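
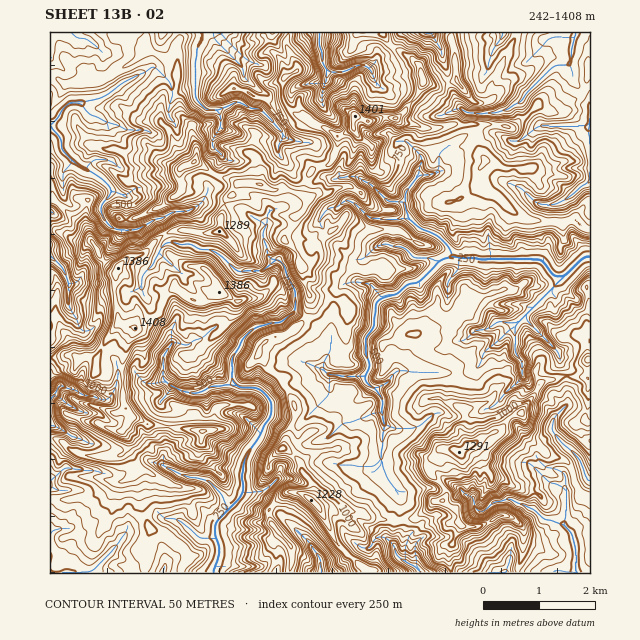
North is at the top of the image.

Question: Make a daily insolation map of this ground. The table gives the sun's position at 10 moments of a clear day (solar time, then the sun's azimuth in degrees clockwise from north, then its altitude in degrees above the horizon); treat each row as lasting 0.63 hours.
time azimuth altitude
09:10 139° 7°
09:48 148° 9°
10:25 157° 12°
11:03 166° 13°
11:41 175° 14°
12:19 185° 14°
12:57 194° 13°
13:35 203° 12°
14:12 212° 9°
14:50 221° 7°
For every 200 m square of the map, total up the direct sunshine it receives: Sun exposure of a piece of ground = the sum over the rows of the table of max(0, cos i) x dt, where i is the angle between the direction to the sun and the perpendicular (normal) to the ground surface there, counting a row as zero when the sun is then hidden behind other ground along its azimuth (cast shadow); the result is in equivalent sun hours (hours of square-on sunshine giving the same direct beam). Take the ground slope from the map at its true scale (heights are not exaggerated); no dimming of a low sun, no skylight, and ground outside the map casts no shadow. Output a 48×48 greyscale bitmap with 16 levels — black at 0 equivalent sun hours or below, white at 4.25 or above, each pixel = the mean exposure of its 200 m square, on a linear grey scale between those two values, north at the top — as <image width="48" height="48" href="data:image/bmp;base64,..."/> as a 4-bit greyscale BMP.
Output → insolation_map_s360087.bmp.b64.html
<image width="48" height="48" href="data:image/bmp;base64,Qk32BAAAAAAAAHYAAAAoAAAAMAAAADAAAAABAAQAAAAAAIAEAAATCwAAEwsAABAAAAAAAAAAAAAAABEREQAiIiIAMzMzAERERABVVVUAZmZmAHd3dwCIiIgAmZmZAKqqqgC7u7sAzMzMAN3d3QDu7u4A////AGeKRlVnRKpSESRmiXuXIhFe+9ycl5mYV0eakUZmhkdTNGp2Y6uAAQS5vbjNh5mGRYp3hxJWlAAkd3ijJ8gAASeXR33qmIQiNTJUeVNWIAIkMiVRWsM0JYmHaO/8zXIjRYhmSJgwAVUxREQTe5ZDdlaXVUE8+SAkd6p2eJl3mmVzABNI3FQyEQAbyTAAEAS2iVV2ebqszs10IAHPwwAAARETUgAAAnYzaCVorNy8yXUaIkESAAAAASNDERFHRVIlUFZ2Q0imEAKWE2YhAAABEjabebuWMRR1Qaac78YQB+/EIjRDEREjIjRmquykM0eaM76WRIuXa77UQhOkAkZlMSNSe4qpmIdRKZMAS/3O6Hp8lBEREAAUMRAAEAWL7JMRmABN/Kru7JaslCEQAyAAIQEAAAAUeNYYzEylJElRAAAAAlERAAERAEQxAAAALalSJVElM1EAAAABODE1IAETQCNDIQAAAUaiBCEgADIAAAAAAAFiERIyATESIAAAABhnaUJb2UIAAAAAAANxEREQAQEAAAAAAAXbp77ol2RhFXMABDgyIgAABSEQAAAAAAAUVLeWRIaEKbtwBLYiNVdSAlQyAAAAAAEAKiMRN4umEjmUAEZ3ZmRBFURCEAAAAAAAIBAAKJ7rUyK8IBaqhlVREkVTIQAAAAAWUyAAB6h6qLpKoQAGllVlABEhEhAAAAAQEyAAAxAptqy561EAOWaEACAAESEAAAAAABABNAASnv////9xW3YyEAAAETMgAAAAABABZQATjUSqNGrCVjIBIQAAECNHdBAAAQACNoQBIRIhAAJRiFIAOEAAABAAEjAAAhAkVnMQADYgAAAVt2ZVhmYgAAAAAAAAAAJ4YDdgASAAFBAEJZdREQAAAAAAAAABADZ6MAEyEAABUzJ3IkR1AABIIAAAAAEVM4c0AAACEBJnJVNkM2tmY1dBBDIUpphZbDAQAAAAFDIyAlEFUBeYVmIASv/cz//76QEAAAAAAAADImVGpQBzEAAc7avJmUIRMWEQAAAAEAABV3YyS1ADkyBHiYiaYQAAAhEQAAAAFRACZoynRamIIYFDECeVEBdAAAAAAAAAFCACV3IQAAFAPbcAASRBJYZVIQAAAAAASblAAAAAFWNkx5kiE0RoqqdjEgAAAAABEEQAAAAAECqMxDd3h0RDAAETRAATIQEQAAEAAAAAABeemCWKdFMAAAAQAgAgAAEAEAAAAAAAI3rbE4fO2UIQAAAAERMwAAITEBAAAAAFu1BWqe/HeZhlUgAAIzIAATERAAAAAAA3QABVFFcgAAAAACNWdFMAAhERAAAAAAFxAAEAAAGpYQZEEAQQJVdlMAAAAAABIhRAAAAAAABdybMCYQAhBWM0RBAAAAAAADWFEAAAAABINkEBFSABFQEhAlMhEAAAAAAUUAAAAAFBATMBMTMBIyIAABNVIQAAACMgAAAQABQiATMQRSJEIiAAFVQxEQAAABIAAAAiAiAAATMwFUEjIRAUZDIQAQAAATAAAABGdxAAATNBBGZEMg=="/>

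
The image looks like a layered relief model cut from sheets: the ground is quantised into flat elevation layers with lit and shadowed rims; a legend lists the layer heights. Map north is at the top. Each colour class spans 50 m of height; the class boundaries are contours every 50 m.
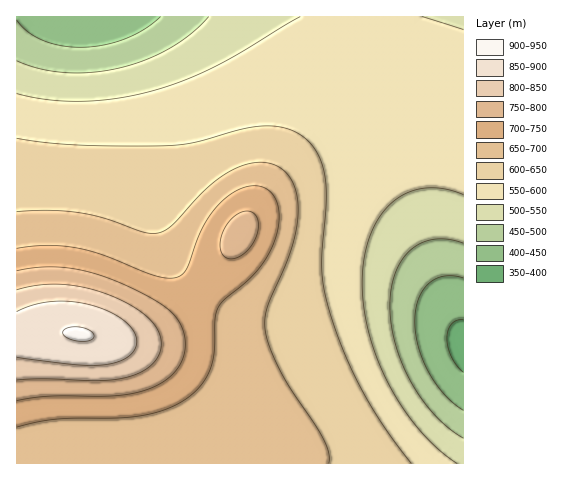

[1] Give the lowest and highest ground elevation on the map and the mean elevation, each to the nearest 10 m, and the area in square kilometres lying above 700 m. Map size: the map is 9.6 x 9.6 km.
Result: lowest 390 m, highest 900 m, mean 620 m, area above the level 16.8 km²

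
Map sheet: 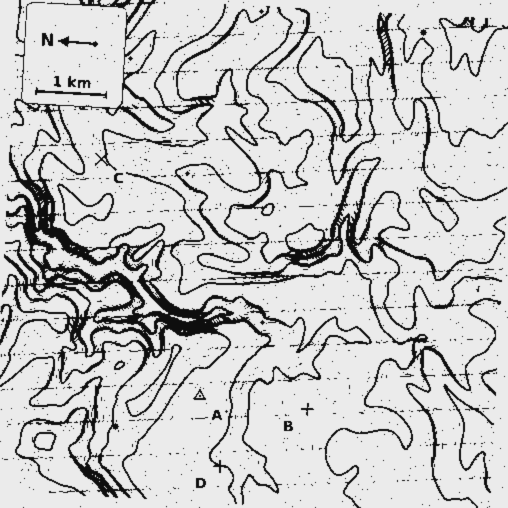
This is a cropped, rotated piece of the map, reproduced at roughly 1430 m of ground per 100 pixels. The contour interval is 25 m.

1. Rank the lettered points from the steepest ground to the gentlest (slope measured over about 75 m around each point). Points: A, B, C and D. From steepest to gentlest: C D A B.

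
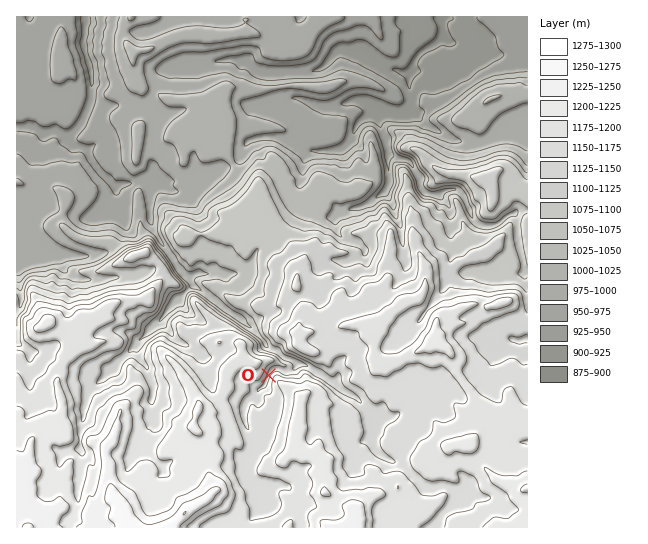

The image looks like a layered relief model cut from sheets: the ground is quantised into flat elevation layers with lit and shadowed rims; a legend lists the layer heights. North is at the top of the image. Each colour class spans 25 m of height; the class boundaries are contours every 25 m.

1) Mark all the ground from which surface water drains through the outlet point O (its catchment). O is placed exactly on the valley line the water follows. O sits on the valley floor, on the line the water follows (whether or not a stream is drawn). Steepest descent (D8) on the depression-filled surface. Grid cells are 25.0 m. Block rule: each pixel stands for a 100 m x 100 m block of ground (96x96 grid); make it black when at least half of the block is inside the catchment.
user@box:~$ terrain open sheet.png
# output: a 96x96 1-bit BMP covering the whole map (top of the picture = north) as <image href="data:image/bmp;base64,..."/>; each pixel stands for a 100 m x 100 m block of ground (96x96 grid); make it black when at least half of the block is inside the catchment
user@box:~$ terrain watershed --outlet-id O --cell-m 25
<image width="96" height="96" href="data:image/bmp;base64,Qk2+BAAAAAAAAD4AAAAoAAAAYAAAAGAAAAABAAEAAAAAAIAEAAATCwAAEwsAAAIAAAAAAAAA////AAAAAAAAAAAH/////wAAAAAAAAAD/////wAAAAAAAAAB/////wAAAAAAAAAA/////gAAAAAAAAAAP///+AAAAAAAAAAAD///8AAAAAAAAAAAB///wAAAAAAAAAAAB///wAAAAAAAAAAAD///wAAAAAAAAAAAD///wAAAAAAAAAAAD///wAAAAAAAAAAAD///wAAAAAAAAAAAB///wAAAAAAAAAAAB//+AAAAAAAAAAAAB//4AAAAAAAAAAAAD//wAAAAAAAAAAAAD//wAAAAAAAAAAAAH//wAAAAAAAAAAAAP//wAAAAAAAAAAAAf//4AAAAAAAAAAAAP//4AAAAAAAAAAAAP//4AAAAAAAAAAAAP//4AAAAAAAAAAAAB//4AAAAAAAAAAAAA//4AAAAAAAAAAAAAf/wAAAAAAAAAAAAAf/gAAAAAAAAAAAAAf+AAAAAAAAAAAAAAf8AAAAAAAAAAAAAAPwAAAAAAAAAAAAAAHgAAAAAAAAAAAAAAAAAAAAAAAAAAAAAAAAAAAAAAAAAAAAAAAAAAAAAAAAAAAAAAAAAAAAAAAAAAAAAAAAAAAAAAAAAAAAAAAAAAAAAAAAAAAAAAAAAAAAAAAAAAAAAAAAAAAAAAAAAAAAAAAAAAAAAAAAAAAAAAAAAAAAAAAAAAAAAAAAAAAAAAAAAAAAAAAAAAAAAAAAAAAAAAAAAAAAAAAAAAAAAAAAAAAAAAAAAAAAAAAAAAAAAAAAAAAAAAAAAAAAAAAAAAAAAAAAAAAAAAAAAAAAAAAAAAAAAAAAAAAAAAAAAAAAAAAAAAAAAAAAAAAAAAAAAAAAAAAAAAAAAAAAAAAAAAAAAAAAAAAAAAAAAAAAAAAAAAAAAAAAAAAAAAAAAAAAAAAAAAAAAAAAAAAAAAAAAAAAAAAAAAAAAAAAAAAAAAAAAAAAAAAAAAAAAAAAAAAAAAAAAAAAAAAAAAAAAAAAAAAAAAAAAAAAAAAAAAAAAAAAAAAAAAAAAAAAAAAAAAAAAAAAAAAAAAAAAAAAAAAAAAAAAAAAAAAAAAAAAAAAAAAAAAAAAAAAAAAAAAAAAAAAAAAAAAAAAAAAAAAAAAAAAAAAAAAAAAAAAAAAAAAAAAAAAAAAAAAAAAAAAAAAAAAAAAAAAAAAAAAAAAAAAAAAAAAAAAAAAAAAAAAAAAAAAAAAAAAAAAAAAAAAAAAAAAAAAAAAAAAAAAAAAAAAAAAAAAAAAAAAAAAAAAAAAAAAAAAAAAAAAAAAAAAAAAAAAAAAAAAAAAAAAAAAAAAAAAAAAAAAAAAAAAAAAAAAAAAAAAAAAAAAAAAAAAAAAAAAAAAAAAAAAAAAAAAAAAAAAAAAAAAAAAAAAAAAAAAAAAAAAAAAAAAAAAAAAAAAAAAAAAAAAAAAAAAAAAAAAAAAAAAAAAAAAAAAAAAAAAAAAAAAAAAAAAAAAAAAAAAAAAAAAAAAAAAAAAAAAAAAAAAAAAAAAAAAAAAAAAAAAAAAAAAAAAAAAAAAAAAAAAAAAAAAAAAAAAAAAAAAAAAAAAAA="/>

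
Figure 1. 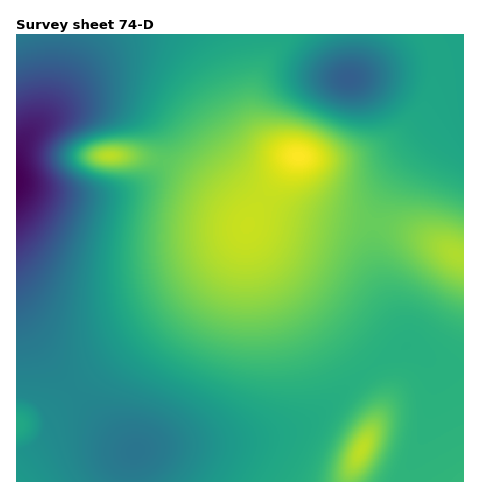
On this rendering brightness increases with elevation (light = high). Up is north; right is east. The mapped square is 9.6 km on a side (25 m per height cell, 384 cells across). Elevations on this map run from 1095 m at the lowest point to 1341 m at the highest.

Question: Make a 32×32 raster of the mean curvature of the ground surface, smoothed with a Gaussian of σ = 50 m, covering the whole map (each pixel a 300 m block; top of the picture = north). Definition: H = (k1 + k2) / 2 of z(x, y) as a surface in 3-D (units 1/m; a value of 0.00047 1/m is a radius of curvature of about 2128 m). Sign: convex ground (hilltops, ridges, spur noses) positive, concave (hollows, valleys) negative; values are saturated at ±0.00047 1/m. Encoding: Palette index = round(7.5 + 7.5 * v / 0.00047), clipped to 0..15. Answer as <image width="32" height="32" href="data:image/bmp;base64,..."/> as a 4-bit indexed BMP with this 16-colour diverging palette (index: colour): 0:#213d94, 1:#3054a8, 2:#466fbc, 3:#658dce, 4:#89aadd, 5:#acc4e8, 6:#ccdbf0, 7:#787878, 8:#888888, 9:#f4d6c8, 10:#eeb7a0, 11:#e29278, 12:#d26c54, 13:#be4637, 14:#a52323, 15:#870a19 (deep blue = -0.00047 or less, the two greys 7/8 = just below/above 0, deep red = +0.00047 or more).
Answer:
<image width="32" height="32" href="data:image/bmp;base64,Qk12AgAAAAAAAHYAAAAoAAAAIAAAACAAAAABAAQAAAAAAAACAAATCwAAEwsAABAAAAAAAAAAlD0hAKhUMAC8b0YAzo1lAN2qiQDoxKwA8NvMAHh4eACIiIgAyNb0AKC37gB4kuIAVGzSADdGvgAjI6UAGQqHAIh3d3d3d3eIiId3iqZnd3d4d3d3d3d3d4iHdnrIZ3d3Zod3d3d3d3d3d3doy3Z3d6d4d3d3d3d3d3d3ZquGd3epeId3d3d3d3d3d3aKl3d4lnh3d3d3d3d3d3d2eJd3d2eHd3d3d3d3d3d3d3eId3eId3d3iIiIiId3d3d3eHd3h3d3eIiIiIiIiHd3d3d3d4d3d4iIiIiIiIiHd3d3d3d3d3eIiIiIiIiIiHd3d3d3d3d4iIiIiIiIiIiHd3d3d3d3iIiIiIiIiIiIh3d3d3d3eIiIiIiIiIiIiId3d3d4d3iIiIiIiIiIiIiHd3d3iHd4iIiIiIiIiIiIh3d3iIl3eIiIiIiIiIiIiId3eIiZd3iIiIiIiIiIiIiHd4iImXd3iIiIiIiIiIiHd3eIiIh3d3eIiIiIiIiHd3d3iIiIZmZmZneIiIiId3d3d3d3d2ZVVVVneIiIh3iId3d3d3dmeby6iHeIiHeImYh3d3d3Z5z//rmIiId4maqZiHd3d2ZneJiHd4iHiJmqmIiHd3h2VURFZ3eIh4iJmId4iId4d2ZmZ3d4iIeIiHdmZ3iIiHd3d3d4iIiHiHdmVWZ4iIh3d3d3iIiId4h3ZlVWd4iId3d3d3iIiHeIh3ZmZneIiId3d3d3d3d3eIiHdmd3iIiId3d3d3d3d3eIiId3iIiI"/>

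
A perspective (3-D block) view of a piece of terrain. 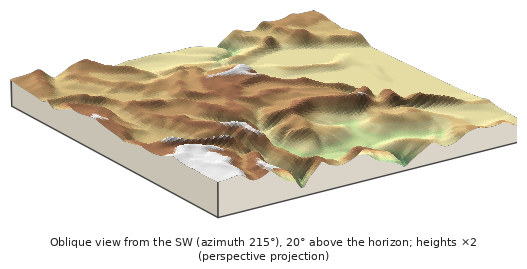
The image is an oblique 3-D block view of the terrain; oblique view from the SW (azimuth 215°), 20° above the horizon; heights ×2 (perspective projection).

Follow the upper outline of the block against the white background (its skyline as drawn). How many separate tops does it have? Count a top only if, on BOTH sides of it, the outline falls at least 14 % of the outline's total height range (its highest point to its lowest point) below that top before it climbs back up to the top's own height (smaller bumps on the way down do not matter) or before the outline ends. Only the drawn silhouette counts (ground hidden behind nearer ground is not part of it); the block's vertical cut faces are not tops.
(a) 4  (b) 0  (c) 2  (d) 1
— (d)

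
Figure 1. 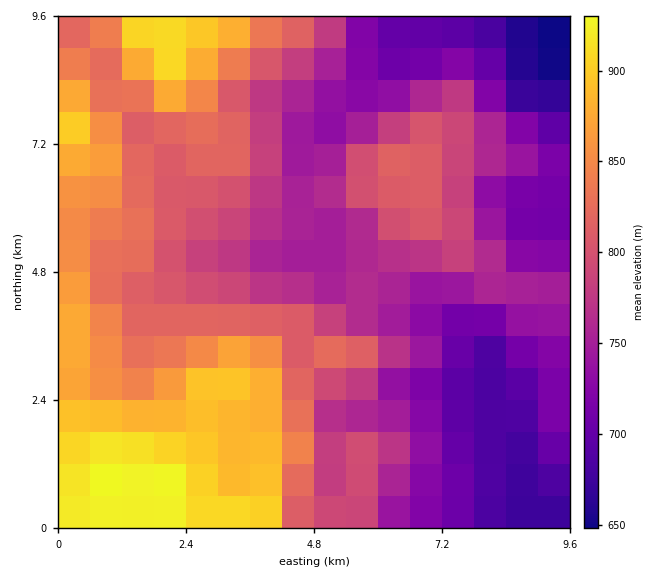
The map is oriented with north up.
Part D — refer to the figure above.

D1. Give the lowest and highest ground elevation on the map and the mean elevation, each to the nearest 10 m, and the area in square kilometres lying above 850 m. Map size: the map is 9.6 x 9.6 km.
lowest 650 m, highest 930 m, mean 790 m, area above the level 20.7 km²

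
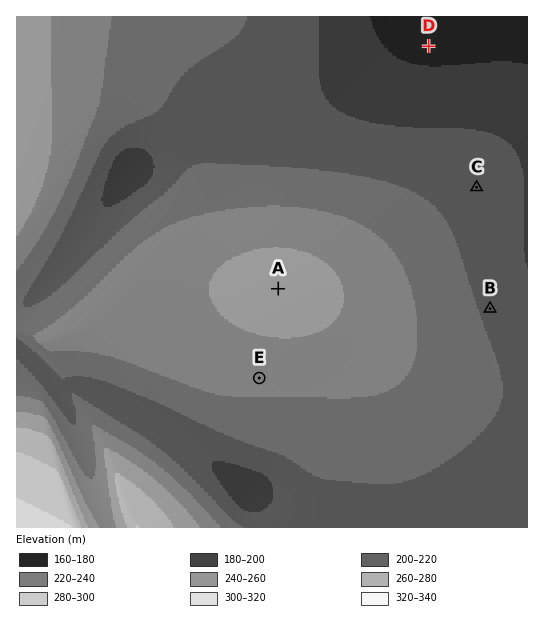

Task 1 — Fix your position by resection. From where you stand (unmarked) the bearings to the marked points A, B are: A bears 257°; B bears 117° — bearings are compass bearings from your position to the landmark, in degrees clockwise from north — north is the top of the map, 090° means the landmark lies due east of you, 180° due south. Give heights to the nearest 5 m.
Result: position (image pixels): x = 397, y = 261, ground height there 240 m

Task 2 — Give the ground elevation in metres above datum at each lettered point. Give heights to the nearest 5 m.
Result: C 210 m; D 175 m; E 245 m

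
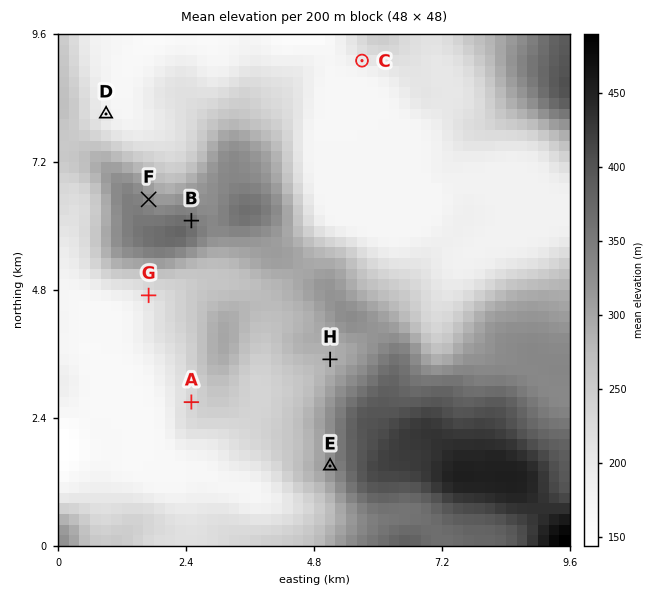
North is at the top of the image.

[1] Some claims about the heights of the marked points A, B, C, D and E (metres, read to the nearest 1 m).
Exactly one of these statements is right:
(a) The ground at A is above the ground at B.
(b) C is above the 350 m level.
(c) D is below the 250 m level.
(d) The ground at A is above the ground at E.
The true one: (c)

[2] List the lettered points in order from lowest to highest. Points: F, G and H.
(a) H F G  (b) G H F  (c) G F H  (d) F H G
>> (b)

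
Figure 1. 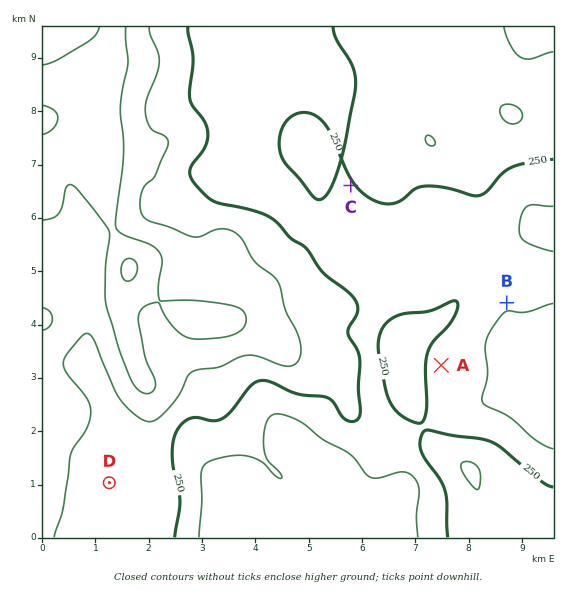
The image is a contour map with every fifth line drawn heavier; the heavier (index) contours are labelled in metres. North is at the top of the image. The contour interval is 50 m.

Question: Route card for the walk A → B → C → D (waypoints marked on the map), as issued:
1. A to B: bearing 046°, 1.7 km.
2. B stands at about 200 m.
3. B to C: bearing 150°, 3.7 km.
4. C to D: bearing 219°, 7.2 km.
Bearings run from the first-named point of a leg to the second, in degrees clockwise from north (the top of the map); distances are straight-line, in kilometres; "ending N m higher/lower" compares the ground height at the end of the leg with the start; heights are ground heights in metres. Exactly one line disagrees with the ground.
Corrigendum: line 3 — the bearing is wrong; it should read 307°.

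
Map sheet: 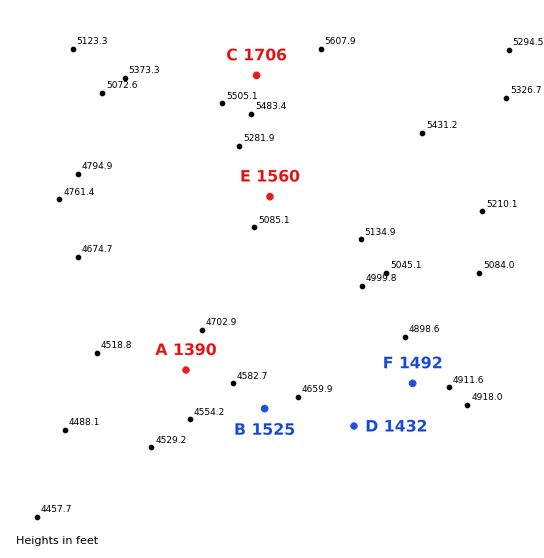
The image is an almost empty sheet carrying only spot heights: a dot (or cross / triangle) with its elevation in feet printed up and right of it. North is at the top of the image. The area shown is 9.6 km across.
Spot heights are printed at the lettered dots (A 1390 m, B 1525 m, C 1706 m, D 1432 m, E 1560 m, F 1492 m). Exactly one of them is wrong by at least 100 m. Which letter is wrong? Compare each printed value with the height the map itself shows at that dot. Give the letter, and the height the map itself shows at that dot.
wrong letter B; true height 1400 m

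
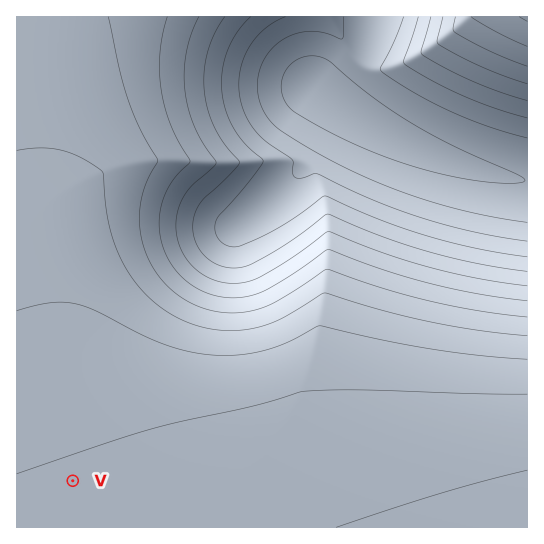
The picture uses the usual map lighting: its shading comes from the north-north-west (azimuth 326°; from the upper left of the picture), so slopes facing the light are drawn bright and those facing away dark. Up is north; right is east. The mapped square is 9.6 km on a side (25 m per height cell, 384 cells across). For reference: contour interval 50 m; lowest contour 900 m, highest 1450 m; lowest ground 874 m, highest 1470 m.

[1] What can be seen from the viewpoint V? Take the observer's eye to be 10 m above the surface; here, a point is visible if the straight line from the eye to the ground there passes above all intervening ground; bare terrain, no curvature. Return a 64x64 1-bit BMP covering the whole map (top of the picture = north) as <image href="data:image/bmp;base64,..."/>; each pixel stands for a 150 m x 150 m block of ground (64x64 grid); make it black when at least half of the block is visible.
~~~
<image width="64" height="64" href="data:image/bmp;base64,Qk0+AgAAAAAAAD4AAAAoAAAAQAAAAEAAAAABAAEAAAAAAAACAAATCwAAEwsAAAIAAAAAAAAA////AAAAAAD//////////////////////////////////////////////////////////////////////////////////////////////////////////////////wAA///////wAAD//////wAAAP/////4AAAA/////+AAAAD//8AH4AAAAP//AAHgAAAA//wAAHAAAAD/+AAAMAAAAP/wAAAAAAAA/+AAAAAAAAD/wAAAAAAAAP+AAAAAAAAA/4AAAAAAAAD/AAAAAAAAAP8AAAAAAAAA/wAAAAAAAAD+AAAAAAAAAP4AAAAAAAAA/gAAAAAAAAD+AAAAAAAAAP4AAAAAAAAA/gAAAAAAAAD+AAAAAAAAAP4AAAAAAAAA/wAAAAAAAAD/AAAAAAAAAP8AAAAAAAAA/wAAAAAAAAD/gAAAAAAAAP+AAAAAAAAA/4AAAAAAAAD/wAAAAAAAAPzgAAAAAAAA/CAAAAAAAAD8AAAAAAAAAPwAAAAAAAAA/AAAAAAAAAD8AAAAAAAAAPwAAAAAAAAA/gAAAAAAAAD+AAAAAAAAAP4AAAAAAAAA/gAAAAAAAAD/AAAAAAAAAP8AAAAAAAAA/4AAAAAAAAD/gAAAAAAAAP/AAAAAAAAA/+AAAAAAAAD/4AAAAAAAAP/wAAAAAAAA//gAAAAAAAD//AAAAAAAAA=="/>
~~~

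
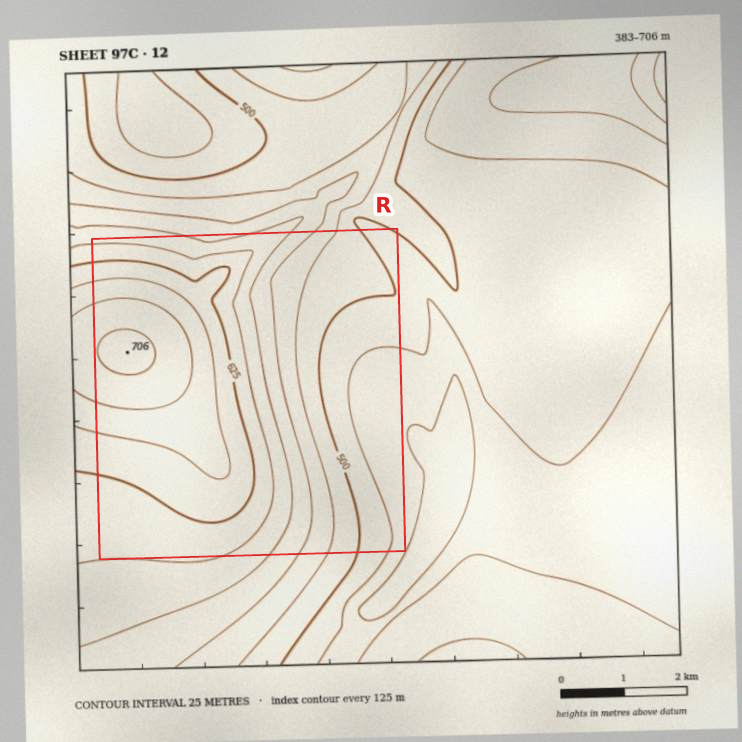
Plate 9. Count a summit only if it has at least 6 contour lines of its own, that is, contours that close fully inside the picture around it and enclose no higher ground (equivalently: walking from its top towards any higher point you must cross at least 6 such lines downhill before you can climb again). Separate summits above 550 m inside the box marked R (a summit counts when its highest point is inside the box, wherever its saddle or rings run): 0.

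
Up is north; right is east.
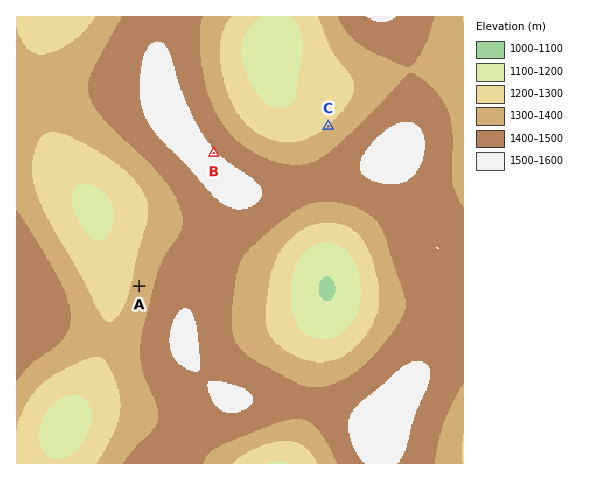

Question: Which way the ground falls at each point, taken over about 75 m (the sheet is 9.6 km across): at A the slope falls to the W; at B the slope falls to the NE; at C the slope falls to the NW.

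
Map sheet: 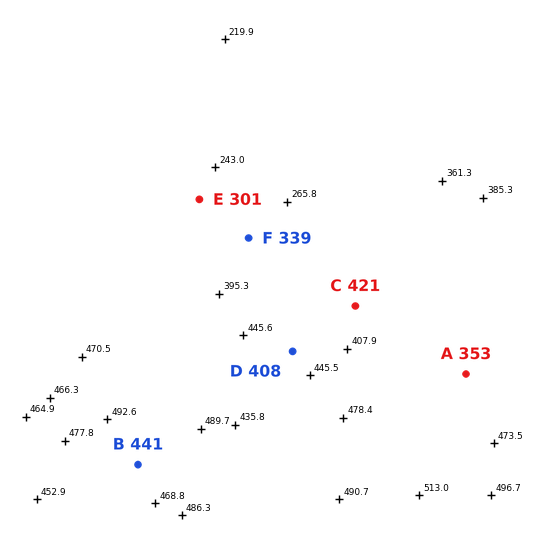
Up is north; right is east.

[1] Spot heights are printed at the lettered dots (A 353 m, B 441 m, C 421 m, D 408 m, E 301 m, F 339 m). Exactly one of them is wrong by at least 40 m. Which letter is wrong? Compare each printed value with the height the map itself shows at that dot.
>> A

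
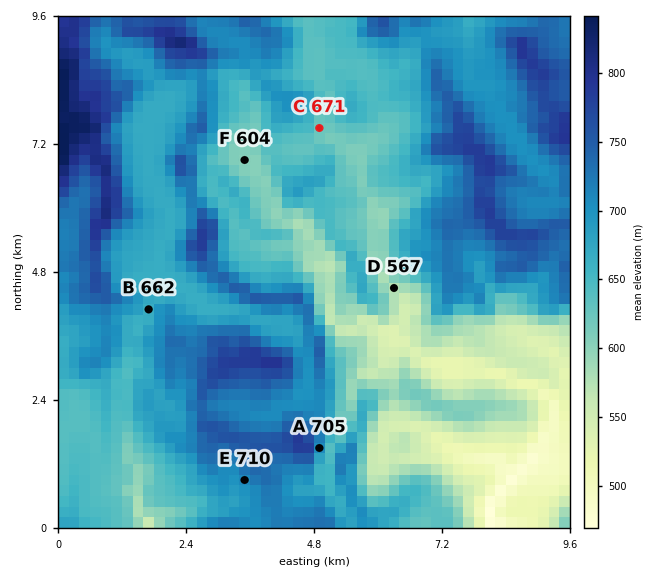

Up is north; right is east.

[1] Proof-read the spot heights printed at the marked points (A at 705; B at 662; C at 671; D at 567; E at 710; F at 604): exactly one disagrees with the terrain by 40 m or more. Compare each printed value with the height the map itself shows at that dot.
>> C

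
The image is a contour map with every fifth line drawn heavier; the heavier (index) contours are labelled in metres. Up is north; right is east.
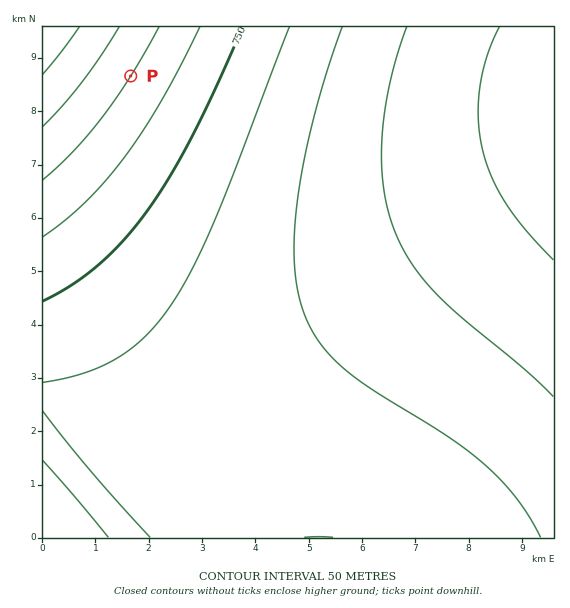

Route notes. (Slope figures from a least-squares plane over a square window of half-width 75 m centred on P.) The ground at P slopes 4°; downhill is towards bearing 302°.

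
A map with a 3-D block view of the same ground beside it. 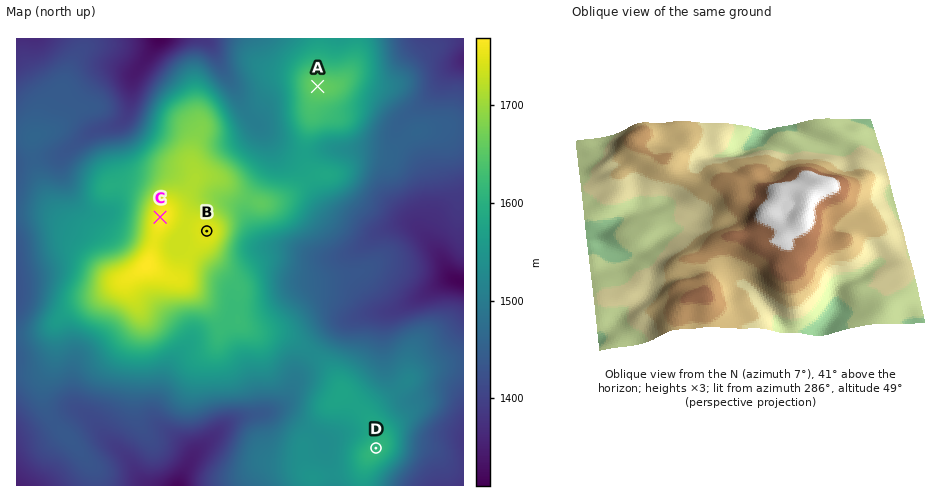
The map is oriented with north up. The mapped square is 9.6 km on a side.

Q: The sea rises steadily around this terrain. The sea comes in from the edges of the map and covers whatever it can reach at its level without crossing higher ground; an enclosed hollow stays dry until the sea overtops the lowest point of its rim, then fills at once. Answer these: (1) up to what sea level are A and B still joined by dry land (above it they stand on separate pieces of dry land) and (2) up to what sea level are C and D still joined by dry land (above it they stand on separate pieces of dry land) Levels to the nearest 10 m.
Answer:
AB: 1570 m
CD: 1530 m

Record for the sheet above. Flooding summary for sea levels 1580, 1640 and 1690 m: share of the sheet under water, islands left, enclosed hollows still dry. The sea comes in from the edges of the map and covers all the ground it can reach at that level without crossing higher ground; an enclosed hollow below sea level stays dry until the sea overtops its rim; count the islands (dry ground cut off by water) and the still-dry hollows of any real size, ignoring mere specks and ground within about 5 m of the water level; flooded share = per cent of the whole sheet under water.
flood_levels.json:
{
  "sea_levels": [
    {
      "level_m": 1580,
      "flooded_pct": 77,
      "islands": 3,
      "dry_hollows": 0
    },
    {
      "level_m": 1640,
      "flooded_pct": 88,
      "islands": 2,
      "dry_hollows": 0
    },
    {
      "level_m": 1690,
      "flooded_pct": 93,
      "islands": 1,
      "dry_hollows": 0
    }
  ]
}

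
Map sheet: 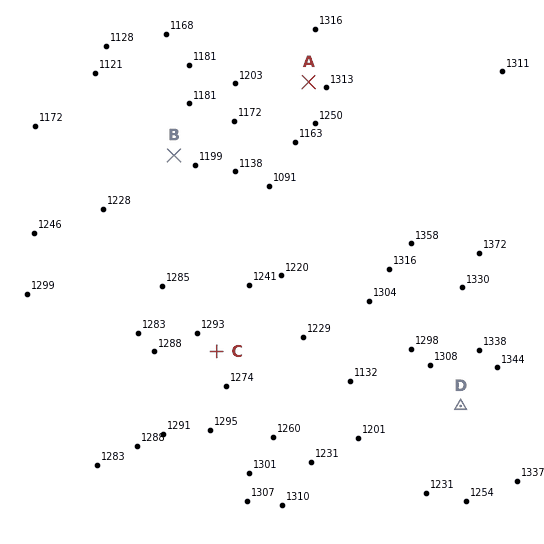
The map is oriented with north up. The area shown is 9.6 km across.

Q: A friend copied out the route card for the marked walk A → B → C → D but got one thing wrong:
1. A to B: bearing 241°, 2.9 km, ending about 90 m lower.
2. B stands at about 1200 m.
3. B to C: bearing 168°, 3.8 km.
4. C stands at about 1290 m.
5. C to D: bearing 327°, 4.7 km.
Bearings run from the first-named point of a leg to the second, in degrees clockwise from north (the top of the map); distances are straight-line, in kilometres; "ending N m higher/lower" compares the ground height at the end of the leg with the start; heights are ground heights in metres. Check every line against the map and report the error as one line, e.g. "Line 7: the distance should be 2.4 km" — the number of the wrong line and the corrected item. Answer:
Line 5: the bearing should be 103°.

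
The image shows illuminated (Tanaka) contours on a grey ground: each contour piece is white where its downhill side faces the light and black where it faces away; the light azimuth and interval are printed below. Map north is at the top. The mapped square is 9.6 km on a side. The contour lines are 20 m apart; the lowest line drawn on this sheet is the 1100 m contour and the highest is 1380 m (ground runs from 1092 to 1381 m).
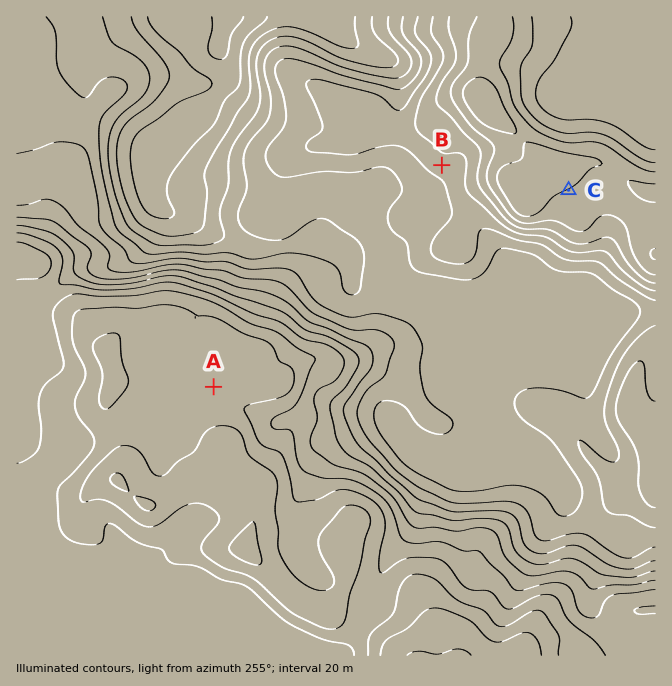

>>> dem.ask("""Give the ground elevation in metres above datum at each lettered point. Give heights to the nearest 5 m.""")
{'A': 1330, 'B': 1230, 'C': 1300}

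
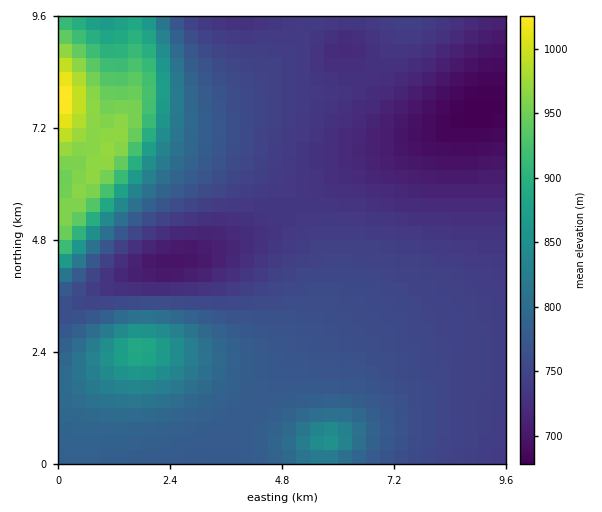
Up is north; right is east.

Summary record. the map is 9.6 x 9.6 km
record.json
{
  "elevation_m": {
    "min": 680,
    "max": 1040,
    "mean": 770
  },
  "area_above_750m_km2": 49.9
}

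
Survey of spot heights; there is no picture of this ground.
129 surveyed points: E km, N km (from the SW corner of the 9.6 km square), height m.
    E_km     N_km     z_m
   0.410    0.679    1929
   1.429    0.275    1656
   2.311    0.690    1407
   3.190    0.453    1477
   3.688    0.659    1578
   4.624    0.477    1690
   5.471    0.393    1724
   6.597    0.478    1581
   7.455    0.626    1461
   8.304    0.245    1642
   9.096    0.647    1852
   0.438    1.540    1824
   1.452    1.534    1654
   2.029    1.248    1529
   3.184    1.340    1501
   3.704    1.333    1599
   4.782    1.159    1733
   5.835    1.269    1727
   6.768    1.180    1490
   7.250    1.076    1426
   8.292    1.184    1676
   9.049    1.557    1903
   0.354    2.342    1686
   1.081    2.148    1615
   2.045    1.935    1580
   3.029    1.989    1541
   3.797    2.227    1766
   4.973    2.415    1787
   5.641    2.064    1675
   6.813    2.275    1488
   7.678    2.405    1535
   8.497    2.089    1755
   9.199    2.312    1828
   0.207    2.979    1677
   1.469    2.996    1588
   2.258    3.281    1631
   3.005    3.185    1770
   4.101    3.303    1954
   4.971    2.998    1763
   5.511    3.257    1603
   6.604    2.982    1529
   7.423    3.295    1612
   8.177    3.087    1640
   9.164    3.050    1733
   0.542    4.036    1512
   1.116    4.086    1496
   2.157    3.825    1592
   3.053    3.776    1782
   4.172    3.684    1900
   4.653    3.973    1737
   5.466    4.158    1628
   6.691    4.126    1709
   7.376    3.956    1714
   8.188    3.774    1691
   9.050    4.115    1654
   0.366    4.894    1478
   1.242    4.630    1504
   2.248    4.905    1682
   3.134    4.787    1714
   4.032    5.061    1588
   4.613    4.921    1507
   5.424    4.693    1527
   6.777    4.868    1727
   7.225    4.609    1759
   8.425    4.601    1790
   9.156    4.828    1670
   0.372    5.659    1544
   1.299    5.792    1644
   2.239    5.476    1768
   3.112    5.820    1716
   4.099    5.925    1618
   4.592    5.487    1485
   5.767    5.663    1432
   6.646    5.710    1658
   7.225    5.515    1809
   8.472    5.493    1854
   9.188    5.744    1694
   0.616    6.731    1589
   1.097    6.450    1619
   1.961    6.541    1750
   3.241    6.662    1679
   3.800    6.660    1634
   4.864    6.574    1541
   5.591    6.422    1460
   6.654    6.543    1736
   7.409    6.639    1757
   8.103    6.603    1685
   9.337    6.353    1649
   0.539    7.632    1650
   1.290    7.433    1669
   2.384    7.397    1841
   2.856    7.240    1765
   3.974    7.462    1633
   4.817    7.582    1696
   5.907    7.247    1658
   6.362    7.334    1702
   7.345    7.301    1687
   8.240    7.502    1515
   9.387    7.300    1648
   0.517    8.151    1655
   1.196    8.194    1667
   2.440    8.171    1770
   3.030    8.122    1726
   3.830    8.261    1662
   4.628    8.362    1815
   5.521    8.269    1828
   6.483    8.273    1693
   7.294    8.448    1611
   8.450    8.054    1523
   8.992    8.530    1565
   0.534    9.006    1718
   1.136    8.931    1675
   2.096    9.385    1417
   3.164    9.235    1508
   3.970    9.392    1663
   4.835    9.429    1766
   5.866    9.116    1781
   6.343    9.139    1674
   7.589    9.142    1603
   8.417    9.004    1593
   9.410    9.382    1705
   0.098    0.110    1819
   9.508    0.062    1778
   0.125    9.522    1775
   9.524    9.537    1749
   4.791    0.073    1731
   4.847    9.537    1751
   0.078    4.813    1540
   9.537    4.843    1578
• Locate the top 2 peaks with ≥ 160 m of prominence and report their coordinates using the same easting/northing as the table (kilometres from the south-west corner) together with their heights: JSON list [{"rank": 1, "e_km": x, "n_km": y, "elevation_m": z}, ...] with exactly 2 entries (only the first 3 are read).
[{"rank": 1, "e_km": 4.14, "n_km": 3.24, "elevation_m": 1955}, {"rank": 2, "e_km": 0.34, "n_km": 0.64, "elevation_m": 1931}]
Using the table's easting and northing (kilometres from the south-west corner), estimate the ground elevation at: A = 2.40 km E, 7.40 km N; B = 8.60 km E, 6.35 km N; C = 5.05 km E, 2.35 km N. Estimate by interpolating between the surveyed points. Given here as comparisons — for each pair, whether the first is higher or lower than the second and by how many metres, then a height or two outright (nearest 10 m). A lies higher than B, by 120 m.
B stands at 1720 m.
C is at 1780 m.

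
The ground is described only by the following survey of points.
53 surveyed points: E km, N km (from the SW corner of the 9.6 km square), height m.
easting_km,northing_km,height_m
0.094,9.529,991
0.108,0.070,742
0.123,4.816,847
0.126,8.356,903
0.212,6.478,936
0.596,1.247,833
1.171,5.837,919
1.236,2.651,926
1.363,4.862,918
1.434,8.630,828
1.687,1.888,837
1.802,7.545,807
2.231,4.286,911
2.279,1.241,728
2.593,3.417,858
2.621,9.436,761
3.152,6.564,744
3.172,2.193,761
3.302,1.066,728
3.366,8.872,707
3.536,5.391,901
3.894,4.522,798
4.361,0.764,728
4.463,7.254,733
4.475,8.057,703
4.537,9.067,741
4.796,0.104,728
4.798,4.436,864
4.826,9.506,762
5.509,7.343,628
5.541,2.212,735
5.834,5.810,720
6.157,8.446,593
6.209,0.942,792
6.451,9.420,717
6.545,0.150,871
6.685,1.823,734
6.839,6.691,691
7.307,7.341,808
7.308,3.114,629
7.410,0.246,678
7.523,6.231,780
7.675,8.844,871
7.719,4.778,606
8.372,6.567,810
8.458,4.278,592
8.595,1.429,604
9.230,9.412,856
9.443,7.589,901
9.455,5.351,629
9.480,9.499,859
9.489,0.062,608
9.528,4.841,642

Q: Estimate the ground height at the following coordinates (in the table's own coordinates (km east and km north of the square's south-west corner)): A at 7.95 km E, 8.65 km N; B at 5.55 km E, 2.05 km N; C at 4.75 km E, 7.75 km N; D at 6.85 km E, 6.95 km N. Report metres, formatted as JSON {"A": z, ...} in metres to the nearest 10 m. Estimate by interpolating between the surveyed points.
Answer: {"A": 900, "B": 750, "C": 740, "D": 700}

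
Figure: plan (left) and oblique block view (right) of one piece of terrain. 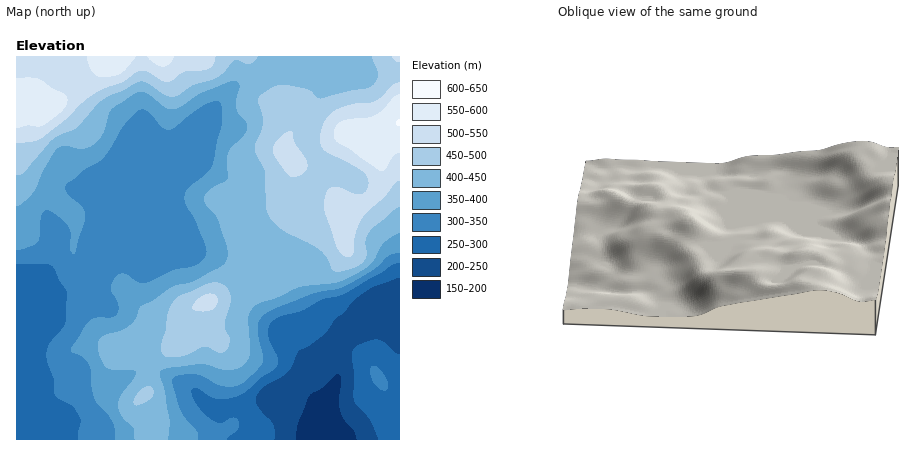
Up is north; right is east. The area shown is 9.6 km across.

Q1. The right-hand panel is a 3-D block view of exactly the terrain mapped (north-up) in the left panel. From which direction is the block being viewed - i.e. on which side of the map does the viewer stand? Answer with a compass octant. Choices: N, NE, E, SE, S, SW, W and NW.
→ E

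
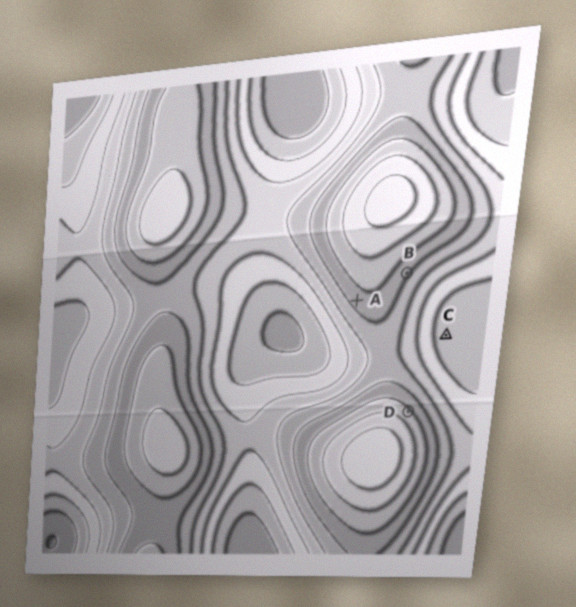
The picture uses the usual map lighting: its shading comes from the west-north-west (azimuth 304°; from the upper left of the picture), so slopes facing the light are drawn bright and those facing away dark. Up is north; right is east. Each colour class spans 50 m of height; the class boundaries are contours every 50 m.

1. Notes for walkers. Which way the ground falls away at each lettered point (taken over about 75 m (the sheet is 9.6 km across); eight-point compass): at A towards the SW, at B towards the SE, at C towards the E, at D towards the NE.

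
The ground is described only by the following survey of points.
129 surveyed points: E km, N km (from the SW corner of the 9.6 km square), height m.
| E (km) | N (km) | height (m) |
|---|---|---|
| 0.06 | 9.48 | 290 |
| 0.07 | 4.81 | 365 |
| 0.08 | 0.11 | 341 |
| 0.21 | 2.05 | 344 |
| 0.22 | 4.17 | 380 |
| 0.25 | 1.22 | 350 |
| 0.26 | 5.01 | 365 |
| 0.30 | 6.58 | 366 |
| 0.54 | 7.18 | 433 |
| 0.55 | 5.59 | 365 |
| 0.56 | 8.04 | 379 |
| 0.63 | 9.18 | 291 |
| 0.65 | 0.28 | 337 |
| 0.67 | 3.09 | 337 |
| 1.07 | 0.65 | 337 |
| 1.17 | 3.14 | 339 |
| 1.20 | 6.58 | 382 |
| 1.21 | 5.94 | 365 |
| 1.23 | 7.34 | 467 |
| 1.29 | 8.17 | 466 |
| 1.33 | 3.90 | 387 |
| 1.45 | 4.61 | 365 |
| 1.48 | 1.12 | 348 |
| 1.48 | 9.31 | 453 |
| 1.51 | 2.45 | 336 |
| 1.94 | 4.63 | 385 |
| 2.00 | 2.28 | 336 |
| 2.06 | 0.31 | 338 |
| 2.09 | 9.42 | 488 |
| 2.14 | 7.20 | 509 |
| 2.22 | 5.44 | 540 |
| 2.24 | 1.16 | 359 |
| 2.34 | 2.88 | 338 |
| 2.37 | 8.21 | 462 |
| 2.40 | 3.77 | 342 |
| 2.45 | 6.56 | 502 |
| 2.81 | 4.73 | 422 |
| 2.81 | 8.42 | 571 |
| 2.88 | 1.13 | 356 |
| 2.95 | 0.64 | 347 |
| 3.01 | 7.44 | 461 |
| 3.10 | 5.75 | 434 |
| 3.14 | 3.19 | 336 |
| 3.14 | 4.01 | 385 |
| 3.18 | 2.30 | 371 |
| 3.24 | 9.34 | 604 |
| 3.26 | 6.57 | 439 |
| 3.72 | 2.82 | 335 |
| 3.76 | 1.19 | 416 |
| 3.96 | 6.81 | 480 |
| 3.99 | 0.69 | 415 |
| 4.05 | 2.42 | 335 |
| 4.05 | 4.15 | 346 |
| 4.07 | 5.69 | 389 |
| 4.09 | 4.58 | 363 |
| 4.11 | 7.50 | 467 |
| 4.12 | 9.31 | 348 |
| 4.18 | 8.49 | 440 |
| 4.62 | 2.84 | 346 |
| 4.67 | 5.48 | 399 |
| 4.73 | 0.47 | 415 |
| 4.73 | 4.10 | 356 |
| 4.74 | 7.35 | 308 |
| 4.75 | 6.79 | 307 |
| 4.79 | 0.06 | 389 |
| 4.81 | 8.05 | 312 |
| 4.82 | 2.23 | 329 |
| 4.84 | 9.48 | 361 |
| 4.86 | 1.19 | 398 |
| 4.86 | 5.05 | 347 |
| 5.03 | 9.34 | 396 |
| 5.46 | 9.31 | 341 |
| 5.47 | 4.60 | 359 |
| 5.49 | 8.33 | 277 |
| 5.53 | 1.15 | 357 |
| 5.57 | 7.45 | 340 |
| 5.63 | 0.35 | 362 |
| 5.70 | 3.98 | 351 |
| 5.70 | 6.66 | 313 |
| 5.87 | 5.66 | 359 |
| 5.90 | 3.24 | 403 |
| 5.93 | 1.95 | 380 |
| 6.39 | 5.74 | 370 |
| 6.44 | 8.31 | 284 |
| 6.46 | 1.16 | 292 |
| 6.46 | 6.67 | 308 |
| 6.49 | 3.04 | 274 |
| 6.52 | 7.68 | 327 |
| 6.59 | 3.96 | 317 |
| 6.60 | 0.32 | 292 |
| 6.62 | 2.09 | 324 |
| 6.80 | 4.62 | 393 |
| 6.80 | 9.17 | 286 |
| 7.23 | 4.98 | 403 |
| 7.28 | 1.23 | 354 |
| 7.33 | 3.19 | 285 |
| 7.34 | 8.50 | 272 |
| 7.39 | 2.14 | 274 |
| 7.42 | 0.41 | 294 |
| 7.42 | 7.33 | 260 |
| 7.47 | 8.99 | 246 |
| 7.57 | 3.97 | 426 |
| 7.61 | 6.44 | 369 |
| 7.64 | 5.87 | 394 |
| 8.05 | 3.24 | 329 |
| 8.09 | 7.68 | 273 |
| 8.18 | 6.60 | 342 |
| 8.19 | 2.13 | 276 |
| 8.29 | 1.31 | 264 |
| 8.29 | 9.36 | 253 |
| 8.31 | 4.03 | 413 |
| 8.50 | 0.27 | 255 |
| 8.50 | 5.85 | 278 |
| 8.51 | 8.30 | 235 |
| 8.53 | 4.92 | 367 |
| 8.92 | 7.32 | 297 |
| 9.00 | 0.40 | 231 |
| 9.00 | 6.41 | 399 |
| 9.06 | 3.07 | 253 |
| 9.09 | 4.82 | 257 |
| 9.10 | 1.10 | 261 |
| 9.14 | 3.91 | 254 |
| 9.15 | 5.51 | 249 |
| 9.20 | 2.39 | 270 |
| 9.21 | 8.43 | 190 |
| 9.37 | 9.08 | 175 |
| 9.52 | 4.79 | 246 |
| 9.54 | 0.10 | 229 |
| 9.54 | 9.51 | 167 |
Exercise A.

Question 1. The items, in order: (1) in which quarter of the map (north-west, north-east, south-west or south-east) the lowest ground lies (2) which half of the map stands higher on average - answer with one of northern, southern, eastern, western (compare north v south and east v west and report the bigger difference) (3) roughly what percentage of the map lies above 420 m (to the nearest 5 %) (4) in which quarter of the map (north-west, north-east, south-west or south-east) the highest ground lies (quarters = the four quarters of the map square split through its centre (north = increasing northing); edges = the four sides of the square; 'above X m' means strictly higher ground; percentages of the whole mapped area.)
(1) The lowest ground is in the north-east quarter.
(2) On average the western half of the map is the higher ground.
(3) Ground above 420 m makes up about 15 % of the sheet.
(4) Look to the north-west quarter for the highest ground.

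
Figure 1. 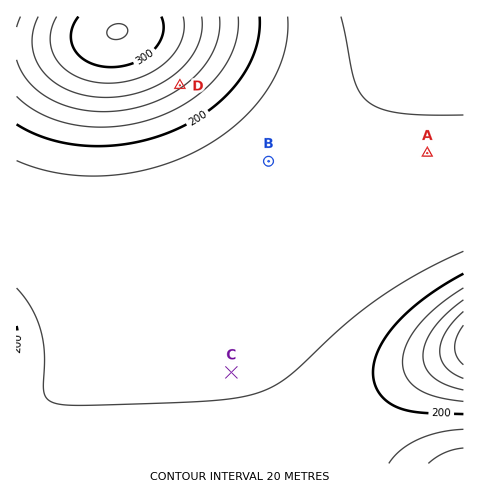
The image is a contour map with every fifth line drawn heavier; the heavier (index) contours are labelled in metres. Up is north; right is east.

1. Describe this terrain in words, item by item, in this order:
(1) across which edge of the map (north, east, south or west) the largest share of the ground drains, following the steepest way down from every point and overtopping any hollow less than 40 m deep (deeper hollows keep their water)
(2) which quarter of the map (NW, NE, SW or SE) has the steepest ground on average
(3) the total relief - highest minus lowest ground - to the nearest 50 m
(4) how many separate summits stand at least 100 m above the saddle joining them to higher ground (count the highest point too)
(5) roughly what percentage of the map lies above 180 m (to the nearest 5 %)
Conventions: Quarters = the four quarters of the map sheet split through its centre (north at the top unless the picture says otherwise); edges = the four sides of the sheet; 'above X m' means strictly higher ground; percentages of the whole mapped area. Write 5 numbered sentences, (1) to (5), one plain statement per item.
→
(1) Drainage is mainly to the north: more ground falls towards that edge than towards any other.
(2) The north-west quarter is the steepest part of the map.
(3) Highest minus lowest: about 200 m of relief.
(4) There are 2 summits with 100 m or more of prominence.
(5) Roughly 40 % of the ground is higher than 180 m.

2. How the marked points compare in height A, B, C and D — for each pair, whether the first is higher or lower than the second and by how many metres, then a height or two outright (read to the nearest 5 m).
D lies higher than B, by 80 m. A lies lower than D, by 80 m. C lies lower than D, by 65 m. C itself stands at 180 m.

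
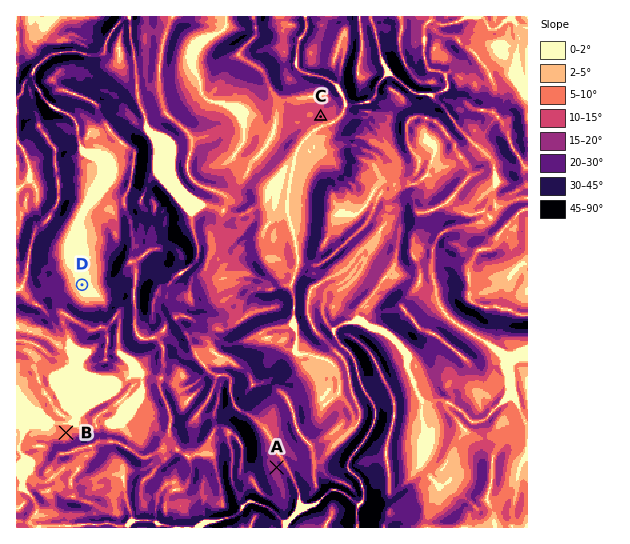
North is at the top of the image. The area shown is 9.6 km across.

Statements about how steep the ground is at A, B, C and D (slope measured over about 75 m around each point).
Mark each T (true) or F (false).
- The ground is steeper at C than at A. F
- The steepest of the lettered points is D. F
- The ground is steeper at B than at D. T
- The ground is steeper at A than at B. T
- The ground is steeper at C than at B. T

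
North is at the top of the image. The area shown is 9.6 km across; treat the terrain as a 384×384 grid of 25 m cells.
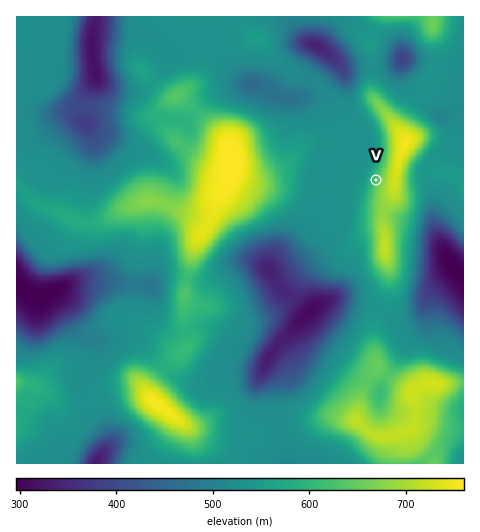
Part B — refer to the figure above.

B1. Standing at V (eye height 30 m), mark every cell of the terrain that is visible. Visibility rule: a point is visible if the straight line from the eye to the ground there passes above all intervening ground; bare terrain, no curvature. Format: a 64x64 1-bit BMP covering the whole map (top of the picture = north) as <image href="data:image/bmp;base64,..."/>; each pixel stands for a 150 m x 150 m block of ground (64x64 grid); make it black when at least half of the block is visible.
<image width="64" height="64" href="data:image/bmp;base64,Qk0+AgAAAAAAAD4AAAAoAAAAQAAAAEAAAAABAAEAAAAAAAACAAATCwAAEwsAAAIAAAAAAAAA////AAAAAAAAAAAD+AAAAAAAAAP4AAAAAAAAH/wAAACAAAAf/gAAAMAAAD/+ACAAgAAA//4AYAAAAAH//wPAAAAAA////8AAAAAP////wAAAAB/////AAAAAP////8AAgAA/////wACAAHj////AAAAA8P///8AAAABA////wAAAAAD/8/+AAAAAAf/wPwAAAAAD//gfAAAAAAD/+AcAAAAAAP/4AgAAAAAAj/wAAAAAAADP/AAAAAAAAP/4AAAAAAAA//AAAAAAAAD/4AAAAAAAAP/gAAAAAAAA/8AAAAAAAAB/gAAAAAAAAH+ABwAAAAAAP4AHAAAAAAA/gA+AAAAAAD/AH4AAAAAAH+A/iAAAAAAf+P+IAAAAAA///9gAAAAAD///0AAAAAAH///wAAAAAAP///AAAAAAA///8AAAAAAB///4AAAAAAH///wAAAAAAP///AAAAAAA///8AAAAAAD///wAAAAAAP///gAAAAAA///+AAAAAAH///4AAAAAAP///AAAAAAA///8AAAAAAB///gAAAAAAHAf8AAAAAAB8B/gAAAAAD/4HEAAAAAA/5/4AAAAAAB///gAAAAAAD//4AAAAAAAP//AAAAAAAA//wAAAAAAAf/+AAAAAAAH//4AAAAAAB///gcAAAAAf/4fHwAAAAB//h//AAAAAH/8P/8AAA=="/>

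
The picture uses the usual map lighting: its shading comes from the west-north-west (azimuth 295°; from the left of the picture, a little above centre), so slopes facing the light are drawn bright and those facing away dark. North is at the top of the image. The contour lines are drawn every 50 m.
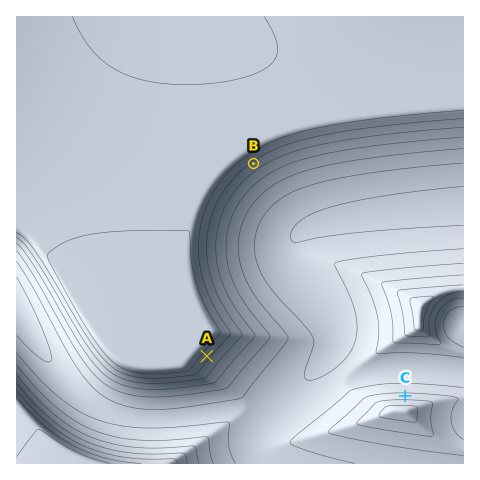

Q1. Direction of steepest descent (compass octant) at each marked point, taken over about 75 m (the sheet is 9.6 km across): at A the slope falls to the SE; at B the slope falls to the SE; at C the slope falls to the N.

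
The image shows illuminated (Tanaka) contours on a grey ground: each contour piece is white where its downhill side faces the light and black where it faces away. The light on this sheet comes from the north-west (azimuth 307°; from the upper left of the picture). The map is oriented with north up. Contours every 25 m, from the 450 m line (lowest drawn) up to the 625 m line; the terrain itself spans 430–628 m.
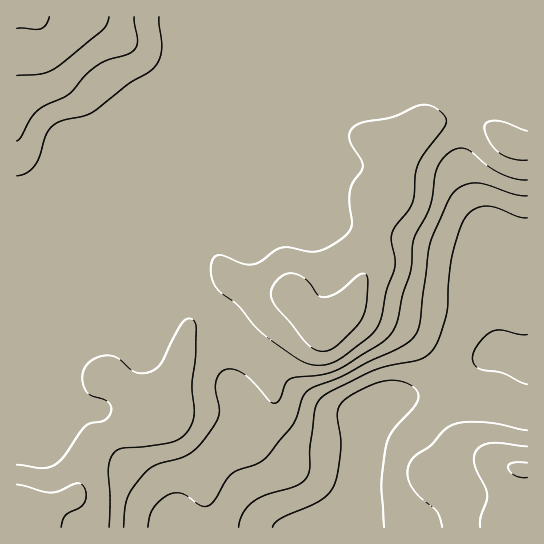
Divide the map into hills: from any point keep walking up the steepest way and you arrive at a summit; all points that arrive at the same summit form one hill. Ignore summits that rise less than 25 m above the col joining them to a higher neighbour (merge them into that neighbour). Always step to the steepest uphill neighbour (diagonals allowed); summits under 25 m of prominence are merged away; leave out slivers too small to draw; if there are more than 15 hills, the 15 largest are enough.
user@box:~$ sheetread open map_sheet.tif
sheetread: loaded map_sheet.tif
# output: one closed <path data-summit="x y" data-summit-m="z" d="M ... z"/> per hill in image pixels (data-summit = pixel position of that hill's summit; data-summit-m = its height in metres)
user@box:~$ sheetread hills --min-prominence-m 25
<path data-summit="326 334" data-summit-m="584" d="M434 87l-11 0-14 5-15 0-48 20-10 9-5 12-65 64-60 26-6 6-7 13-1 19 3 29 28 28 6 63 10 17 4 15-12 30 0 22 6 12 16 18 12 22 12 10 68 0-1-9 8-15 9-36 3-38 23-29 43-9 52-32 15-7 8 0 23 7 0-265-75-1z"/><path data-summit="17 517" data-summit-m="587" d="M347 92l-82 0-231 96-18 3 1 337 263-1-11-5-16-27-16-18-6-12 0-22 12-30-4-15-10-17-6-63-28-28-3-29 1-19 7-13 6-6 60-26 11-11-63 26-13 1-9-7-3-5-2-18 8-20 11-12z"/><path data-summit="17 17" data-summit-m="628" d="M527 16l-510 0-1 174 10 1 8-3 231-96 83 1-142 58-9 8-9 18-1 14 5 15 6 6 16 0 65-28 52-51 2-8 9-10 44-20 19-4 4 1 14-5 11 0 19 6 74 0z"/><path data-summit="523 470" data-summit-m="528" d="M505 352l-8 0-15 7-52 32-40 8-6 4-20 26-3 38-9 36-8 15 2 10 182-1 0-166z"/>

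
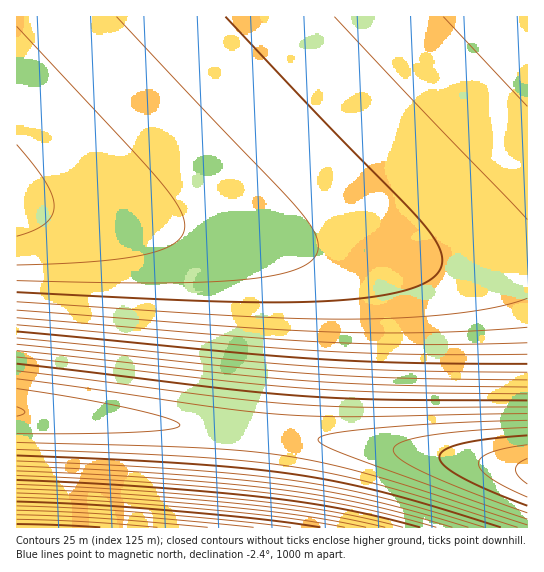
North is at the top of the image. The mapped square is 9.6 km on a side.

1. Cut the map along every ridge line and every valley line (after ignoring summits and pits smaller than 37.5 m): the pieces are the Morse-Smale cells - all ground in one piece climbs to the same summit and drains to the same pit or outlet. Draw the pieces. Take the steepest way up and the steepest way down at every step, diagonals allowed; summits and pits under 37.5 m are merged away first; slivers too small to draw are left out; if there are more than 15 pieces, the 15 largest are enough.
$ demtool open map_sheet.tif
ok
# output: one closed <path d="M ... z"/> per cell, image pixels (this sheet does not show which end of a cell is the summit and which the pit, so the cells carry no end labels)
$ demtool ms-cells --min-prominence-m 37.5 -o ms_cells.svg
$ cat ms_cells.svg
<path d="M527 16l-510 0-1 187 334 50 109 11 68 3z"/><path d="M21 204l-5 1 1 207 112 8 165 16 113 15 121 19-1-203-68-3-109-11z"/><path d="M30 412l-14 1 1 115 511-1 0-56-3-2-118-18-113-15z"/>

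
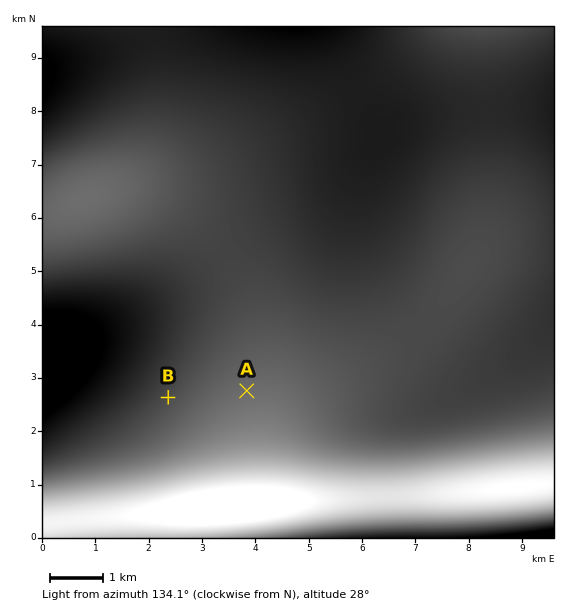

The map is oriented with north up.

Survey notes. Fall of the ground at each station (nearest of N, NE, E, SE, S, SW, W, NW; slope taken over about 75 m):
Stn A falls E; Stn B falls NE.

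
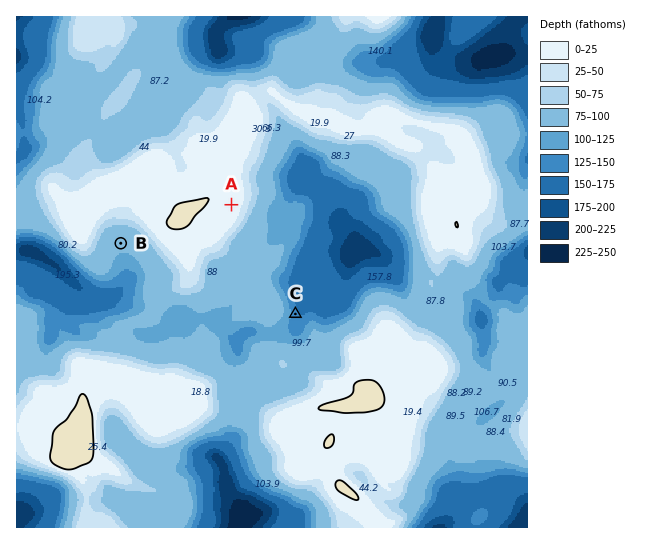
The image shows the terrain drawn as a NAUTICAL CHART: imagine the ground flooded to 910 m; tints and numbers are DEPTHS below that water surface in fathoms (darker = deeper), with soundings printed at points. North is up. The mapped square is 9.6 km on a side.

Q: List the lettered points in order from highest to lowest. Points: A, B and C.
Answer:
A B C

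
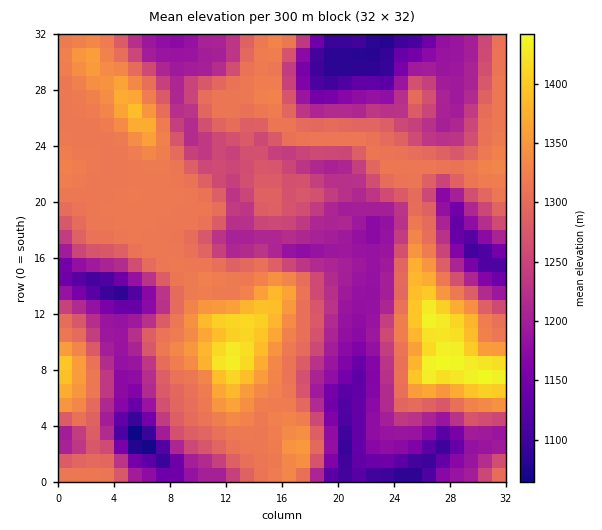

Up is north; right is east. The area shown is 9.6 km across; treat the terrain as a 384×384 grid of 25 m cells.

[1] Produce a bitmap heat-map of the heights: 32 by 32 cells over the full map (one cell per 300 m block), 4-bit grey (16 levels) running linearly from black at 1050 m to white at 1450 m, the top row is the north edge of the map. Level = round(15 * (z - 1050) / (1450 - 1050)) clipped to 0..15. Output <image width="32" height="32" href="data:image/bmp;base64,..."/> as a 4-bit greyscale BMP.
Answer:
<image width="32" height="32" href="data:image/bmp;base64,Qk12AgAAAAAAAHYAAAAoAAAAIAAAACAAAAABAAQAAAAAAAACAAATCwAAEwsAABAAAAAAAAAAAAAAABEREQAiIiIAMzMzAERERABVVVUAZmZmAHd3dwCIiIgAmZmZAKqqqgC7u7sAzMzMAN3d3QDu7u4A////AKqqhlNFZnmqumMjIhElVomZmXQyRmeaqruEIzQyI1VoZ4hBE2iJqqq7lSNVVDI1VWeWISaJmqqqu5UjVVVDRlWaljJHmaq6qqqEI1Z3ZXiIu5ZDWJqry6qpZDNWmZiqu8unVGmarNu6qGQzRqvLzd3bp1Vpqr3tuqhlQ0et7u7+26ZVeavO7supdUNHrP/+7ruWVoq7zu7bqYZUV6zu7bupdVeaq83e3KqGVVis7u2qmGVVeavd7ty6llVXre7cqnZUM1eau8zduodVVq3ty5hUMhNHmqqqzcqGVVad26llQyJFeaqqqqu6hmVWnMqGQ0VWaJqqqpmph2ZlVZy5ZCJoiJqqqpdmdlVVVVWLqEIkeaqqqqmHZmZmZlVVe6czVomqqqqqqXeIh2ZlVXqWNWiaqqqqqqp3mYh2ZmZ5lUaJqqqqqqqpeJmIh3Z4mYVomqqqqqqqmHiZiHd3iaqXmqqqqqqqqYiIiIdmZ5qqqqqrqqqqupd4eId4iImqqpmJqqqqq8qGeImJqqqqqZh3eKqqqrzKdomZmqmZmZmHdmiqqqvNuWeaqqqXZmZ3eYZnmqqrzKlnqqqqhURFVWmGVpqqu8unZ4mqqnQiIzNYdlaKq7u5hlZmiqp0IRESRWVWiqvKmGVVZnmqhSEREjRVVoqqupZVVWZ5qqcyIhEiRVaK"/>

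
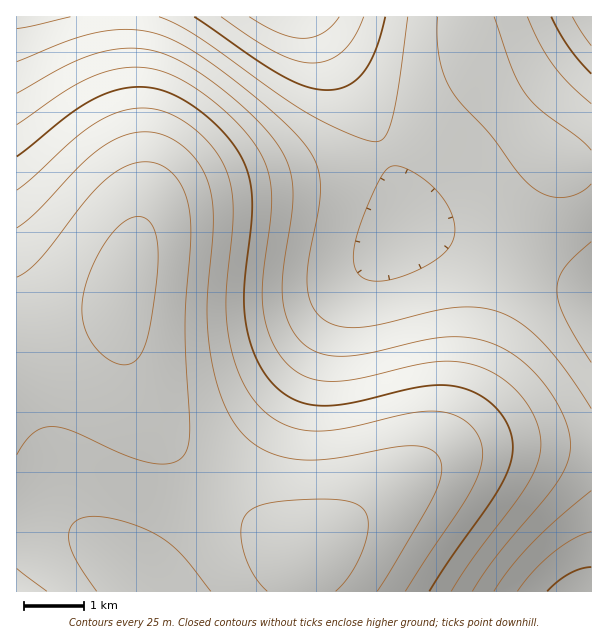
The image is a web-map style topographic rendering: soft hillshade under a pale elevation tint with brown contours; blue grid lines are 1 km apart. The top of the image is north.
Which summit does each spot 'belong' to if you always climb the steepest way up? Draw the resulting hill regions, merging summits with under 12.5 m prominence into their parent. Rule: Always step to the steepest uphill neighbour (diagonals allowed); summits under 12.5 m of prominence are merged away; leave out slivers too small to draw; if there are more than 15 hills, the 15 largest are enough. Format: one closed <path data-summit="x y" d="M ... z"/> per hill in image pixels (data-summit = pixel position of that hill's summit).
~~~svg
<path data-summit="125 284" d="M311 16l-295 1 0 502 37 3 24 8 37 28 35 34 2-1-1-18 4-12 10-16 92-108 39-56 45-81 16-21 46-46 1-5-1-28-18-54z"/><path data-summit="306 554" d="M422 230l-20 2-46 47-16 21-36 66-30 47-45 57-55 63-16 21-8 19 0 15 2 4 440-1 0-301-124-48z"/><path data-summit="468 36" d="M591 16l-279 1 58 102 18 37 14 44 0 32 20-2 22 5 53 18 75 30 20 5z"/><path data-summit="17 591" d="M42 520l-26 1 1 71 131-1-20-21-39-32-21-12z"/>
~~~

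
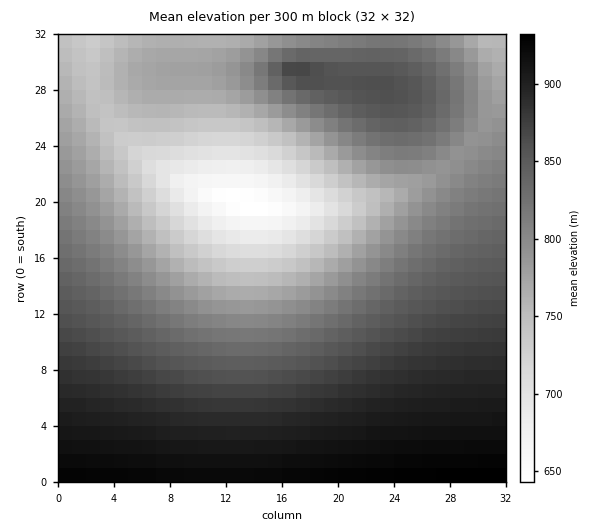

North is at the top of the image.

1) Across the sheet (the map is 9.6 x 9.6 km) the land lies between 635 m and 935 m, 820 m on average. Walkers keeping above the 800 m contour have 55.8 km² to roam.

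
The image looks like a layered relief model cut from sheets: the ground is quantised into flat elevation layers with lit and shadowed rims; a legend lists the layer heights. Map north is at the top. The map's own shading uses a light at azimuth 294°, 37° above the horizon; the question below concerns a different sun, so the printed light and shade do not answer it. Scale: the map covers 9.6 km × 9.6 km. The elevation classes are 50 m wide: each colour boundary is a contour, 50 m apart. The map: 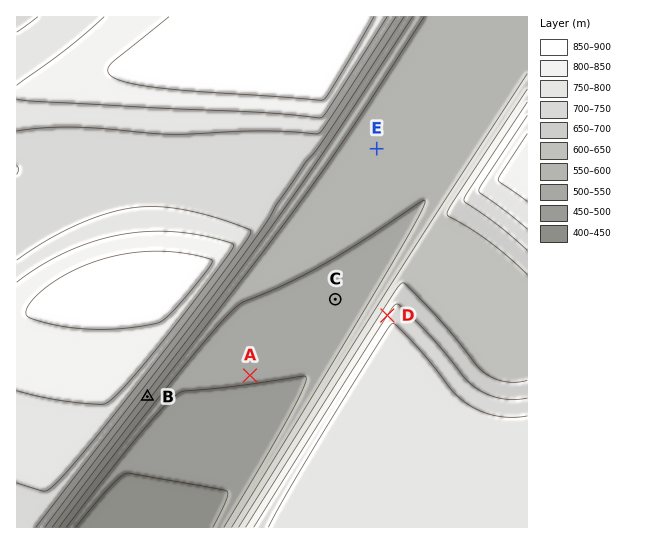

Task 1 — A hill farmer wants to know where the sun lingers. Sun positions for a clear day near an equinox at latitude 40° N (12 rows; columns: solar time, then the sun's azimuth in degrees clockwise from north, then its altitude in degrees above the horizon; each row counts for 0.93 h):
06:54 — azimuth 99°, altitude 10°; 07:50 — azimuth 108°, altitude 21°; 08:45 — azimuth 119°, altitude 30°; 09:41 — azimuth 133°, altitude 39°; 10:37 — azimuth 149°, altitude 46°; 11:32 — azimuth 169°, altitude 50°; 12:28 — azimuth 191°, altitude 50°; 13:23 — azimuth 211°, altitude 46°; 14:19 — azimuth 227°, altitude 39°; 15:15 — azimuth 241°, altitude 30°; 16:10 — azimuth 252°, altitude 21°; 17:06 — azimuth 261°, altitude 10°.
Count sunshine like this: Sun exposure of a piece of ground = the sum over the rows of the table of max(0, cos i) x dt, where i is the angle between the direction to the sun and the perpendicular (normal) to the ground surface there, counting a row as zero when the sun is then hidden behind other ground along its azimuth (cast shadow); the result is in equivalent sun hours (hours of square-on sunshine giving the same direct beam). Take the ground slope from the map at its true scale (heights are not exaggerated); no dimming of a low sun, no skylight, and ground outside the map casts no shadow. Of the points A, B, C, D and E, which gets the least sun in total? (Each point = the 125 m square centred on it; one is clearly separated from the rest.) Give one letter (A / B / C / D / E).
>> D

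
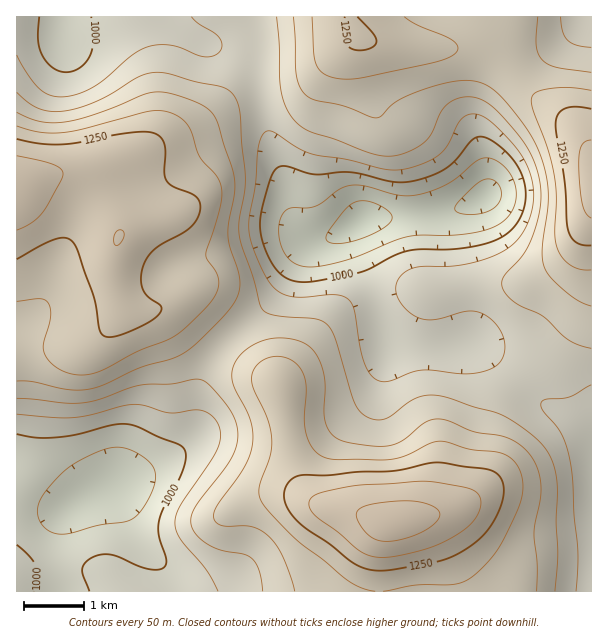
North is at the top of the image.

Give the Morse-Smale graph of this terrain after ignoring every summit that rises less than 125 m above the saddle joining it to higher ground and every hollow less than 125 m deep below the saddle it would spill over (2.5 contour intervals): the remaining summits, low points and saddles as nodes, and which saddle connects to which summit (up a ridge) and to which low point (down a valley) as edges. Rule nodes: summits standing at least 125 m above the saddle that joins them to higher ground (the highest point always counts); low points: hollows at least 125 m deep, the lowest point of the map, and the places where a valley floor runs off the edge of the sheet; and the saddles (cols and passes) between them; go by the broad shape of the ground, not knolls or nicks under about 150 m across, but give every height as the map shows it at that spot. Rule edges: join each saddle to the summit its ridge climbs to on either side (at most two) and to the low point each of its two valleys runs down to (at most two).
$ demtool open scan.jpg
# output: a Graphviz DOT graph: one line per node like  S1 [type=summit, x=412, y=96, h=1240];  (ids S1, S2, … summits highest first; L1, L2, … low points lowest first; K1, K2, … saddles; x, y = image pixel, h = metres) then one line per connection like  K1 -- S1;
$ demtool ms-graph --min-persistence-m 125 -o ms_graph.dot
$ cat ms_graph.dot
graph terrain {
  S1 [type=summit, x=396, y=522, h=1371];
  S2 [type=summit, x=17, y=191, h=1333];
  S3 [type=summit, x=591, y=186, h=1316];
  L1 [type=low, x=362, y=219, h=875];
  L2 [type=low, x=105, y=489, h=910];
  K1 [type=saddle, x=225, y=344, h=1124];
  K2 [type=saddle, x=261, y=95, h=1068];
  K3 [type=saddle, x=519, y=378, h=1060];
  K1 -- S1;
  K1 -- S2;
  K1 -- L1;
  K1 -- L2;
  K2 -- S2;
  K2 -- S3;
  K2 -- L1;
  K3 -- S1;
  K3 -- S3;
  K3 -- L1;
}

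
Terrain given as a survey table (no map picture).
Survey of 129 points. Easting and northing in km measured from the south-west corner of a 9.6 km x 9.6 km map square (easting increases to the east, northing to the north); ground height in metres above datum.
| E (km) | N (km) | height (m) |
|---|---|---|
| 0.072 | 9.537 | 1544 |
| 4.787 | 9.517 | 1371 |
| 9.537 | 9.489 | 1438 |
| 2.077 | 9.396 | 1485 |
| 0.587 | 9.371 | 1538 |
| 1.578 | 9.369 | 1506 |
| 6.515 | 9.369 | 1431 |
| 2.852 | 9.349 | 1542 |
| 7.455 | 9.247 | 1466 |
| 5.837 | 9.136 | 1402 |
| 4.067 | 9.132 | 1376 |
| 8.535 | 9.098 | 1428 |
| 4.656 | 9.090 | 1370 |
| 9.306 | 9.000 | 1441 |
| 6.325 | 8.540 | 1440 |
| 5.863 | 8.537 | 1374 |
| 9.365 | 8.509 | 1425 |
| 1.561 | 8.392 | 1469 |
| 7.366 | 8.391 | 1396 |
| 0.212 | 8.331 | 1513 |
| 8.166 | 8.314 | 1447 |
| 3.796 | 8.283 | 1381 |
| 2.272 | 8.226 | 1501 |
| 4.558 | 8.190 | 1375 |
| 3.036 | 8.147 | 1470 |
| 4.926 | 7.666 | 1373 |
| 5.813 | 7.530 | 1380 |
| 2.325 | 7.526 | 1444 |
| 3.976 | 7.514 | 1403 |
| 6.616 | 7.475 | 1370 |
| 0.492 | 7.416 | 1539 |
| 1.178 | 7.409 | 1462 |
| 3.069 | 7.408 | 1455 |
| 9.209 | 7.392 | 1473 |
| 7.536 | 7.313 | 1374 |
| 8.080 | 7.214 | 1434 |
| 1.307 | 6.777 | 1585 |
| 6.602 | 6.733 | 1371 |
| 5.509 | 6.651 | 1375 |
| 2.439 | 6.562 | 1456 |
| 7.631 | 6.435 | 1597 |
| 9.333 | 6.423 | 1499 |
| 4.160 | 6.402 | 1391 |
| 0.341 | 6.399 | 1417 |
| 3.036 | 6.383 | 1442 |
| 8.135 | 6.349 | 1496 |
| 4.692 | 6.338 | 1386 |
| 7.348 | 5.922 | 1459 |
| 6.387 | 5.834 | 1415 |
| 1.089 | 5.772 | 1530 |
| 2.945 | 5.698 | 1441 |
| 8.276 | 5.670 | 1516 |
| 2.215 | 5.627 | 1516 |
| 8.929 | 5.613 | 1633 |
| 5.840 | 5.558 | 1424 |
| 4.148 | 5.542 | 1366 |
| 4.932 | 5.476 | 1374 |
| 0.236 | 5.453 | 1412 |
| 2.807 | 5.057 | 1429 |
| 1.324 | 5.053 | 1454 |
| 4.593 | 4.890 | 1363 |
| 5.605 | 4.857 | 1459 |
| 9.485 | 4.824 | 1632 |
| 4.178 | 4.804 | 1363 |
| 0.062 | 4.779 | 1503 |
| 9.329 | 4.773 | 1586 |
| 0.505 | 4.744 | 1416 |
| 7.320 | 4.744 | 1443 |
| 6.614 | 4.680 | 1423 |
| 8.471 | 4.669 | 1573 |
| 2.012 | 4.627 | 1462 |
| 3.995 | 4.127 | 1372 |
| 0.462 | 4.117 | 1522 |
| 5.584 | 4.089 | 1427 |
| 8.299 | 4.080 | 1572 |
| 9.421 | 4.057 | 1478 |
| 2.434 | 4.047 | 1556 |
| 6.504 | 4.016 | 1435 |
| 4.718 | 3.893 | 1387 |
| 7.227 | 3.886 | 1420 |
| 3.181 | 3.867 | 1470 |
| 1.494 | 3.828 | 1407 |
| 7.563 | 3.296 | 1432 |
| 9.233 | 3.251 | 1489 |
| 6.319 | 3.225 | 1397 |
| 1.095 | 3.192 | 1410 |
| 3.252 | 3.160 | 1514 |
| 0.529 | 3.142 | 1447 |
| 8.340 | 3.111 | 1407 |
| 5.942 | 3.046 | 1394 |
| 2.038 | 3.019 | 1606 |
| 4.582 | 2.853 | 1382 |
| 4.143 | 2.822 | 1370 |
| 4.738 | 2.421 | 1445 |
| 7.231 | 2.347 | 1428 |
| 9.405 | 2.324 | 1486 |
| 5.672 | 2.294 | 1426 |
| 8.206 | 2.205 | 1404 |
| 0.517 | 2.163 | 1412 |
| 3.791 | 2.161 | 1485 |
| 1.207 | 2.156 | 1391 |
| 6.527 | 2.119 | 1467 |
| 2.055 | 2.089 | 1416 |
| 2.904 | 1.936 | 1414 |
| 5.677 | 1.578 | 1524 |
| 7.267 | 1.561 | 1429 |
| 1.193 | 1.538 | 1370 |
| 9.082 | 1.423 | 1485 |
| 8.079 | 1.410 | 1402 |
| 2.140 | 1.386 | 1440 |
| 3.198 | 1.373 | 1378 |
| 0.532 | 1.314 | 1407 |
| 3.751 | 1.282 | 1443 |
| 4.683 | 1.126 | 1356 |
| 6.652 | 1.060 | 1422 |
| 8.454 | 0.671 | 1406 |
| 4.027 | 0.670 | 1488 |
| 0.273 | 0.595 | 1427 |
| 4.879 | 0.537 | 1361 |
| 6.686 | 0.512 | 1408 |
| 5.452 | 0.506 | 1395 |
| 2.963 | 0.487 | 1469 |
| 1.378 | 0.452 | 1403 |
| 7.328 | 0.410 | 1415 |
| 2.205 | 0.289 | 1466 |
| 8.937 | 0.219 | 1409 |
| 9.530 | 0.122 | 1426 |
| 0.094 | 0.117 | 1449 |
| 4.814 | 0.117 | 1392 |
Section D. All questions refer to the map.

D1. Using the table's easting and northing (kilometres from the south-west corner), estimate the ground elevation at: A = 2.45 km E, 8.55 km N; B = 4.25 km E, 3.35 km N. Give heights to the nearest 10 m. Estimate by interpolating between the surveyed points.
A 1490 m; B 1370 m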